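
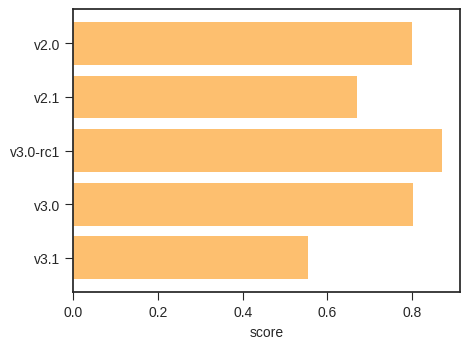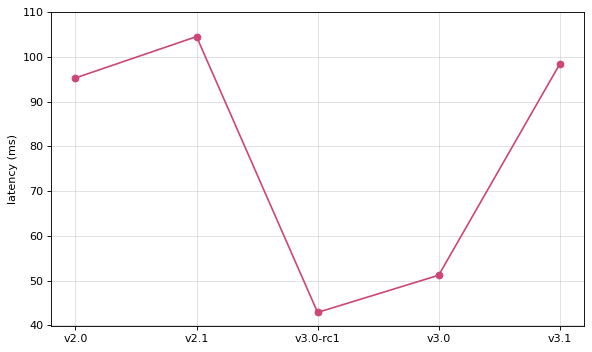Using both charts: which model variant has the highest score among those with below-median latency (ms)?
v3.0-rc1

Chart 2 median latency (ms) ≈ 100; below-median model variants: v3.0-rc1, v3.0. Among those, v3.0-rc1 has the highest score (≈ 0.9).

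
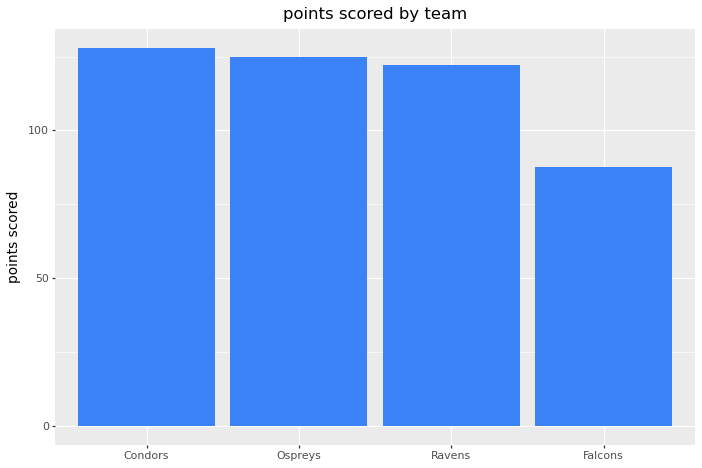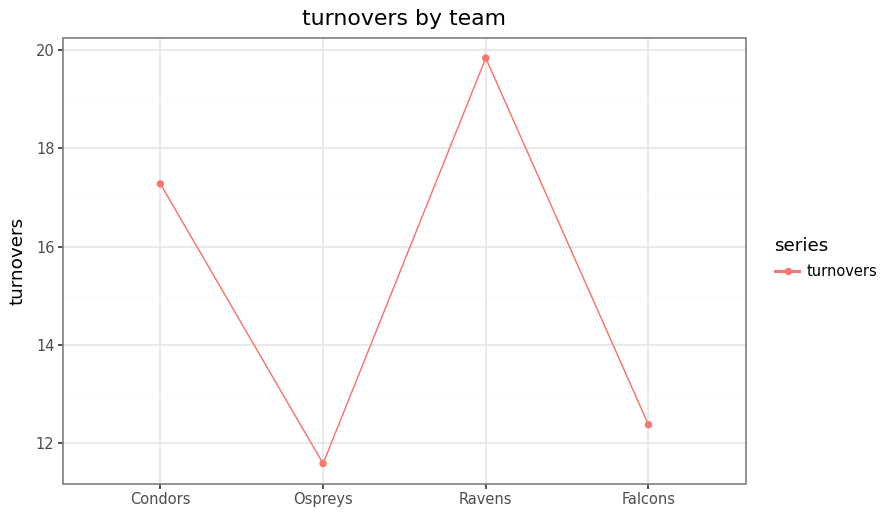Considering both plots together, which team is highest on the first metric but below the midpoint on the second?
Ospreys

Chart 2 median turnovers ≈ 14; below-median teams: Ospreys, Falcons. Among those, Ospreys has the highest points scored (≈ 120).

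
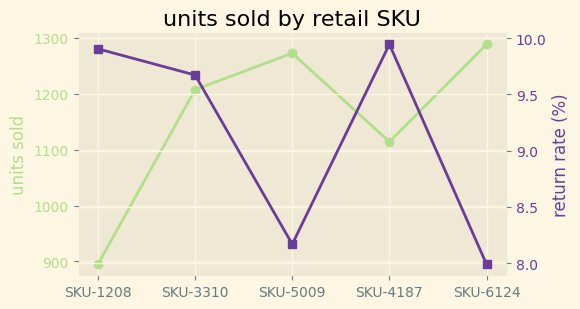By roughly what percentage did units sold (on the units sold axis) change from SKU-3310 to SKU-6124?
≈ +8.3%

SKU-3310 ≈ 1200, SKU-6124 ≈ 1300; (1300 − 1200) / 1200 ≈ +8.3%.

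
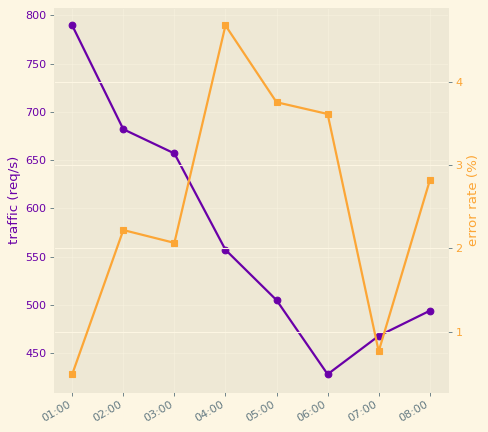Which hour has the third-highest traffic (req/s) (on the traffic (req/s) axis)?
Top 4 (on the traffic (req/s) axis): 01:00 ≈ 800, 02:00 ≈ 700, 03:00 ≈ 650, 04:00 ≈ 550.

03:00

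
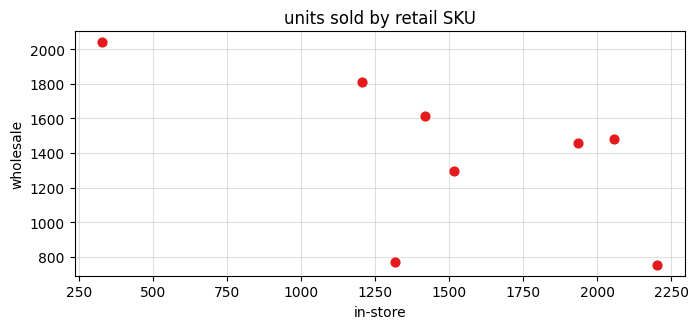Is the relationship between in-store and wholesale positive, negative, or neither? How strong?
negative, moderate

Points are negatively correlated; moderate (|r| ≈ 0.6).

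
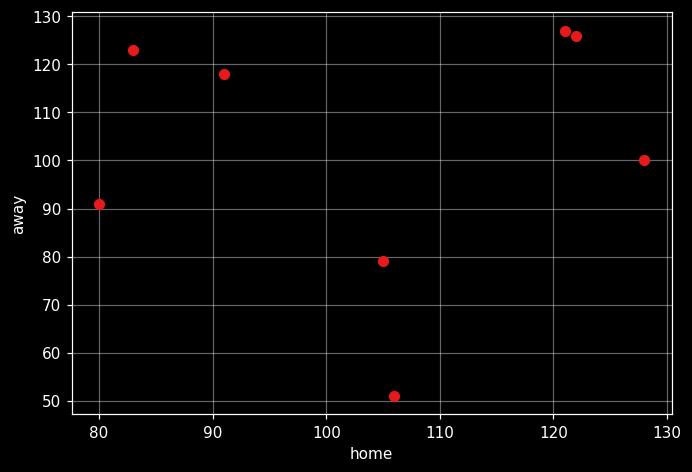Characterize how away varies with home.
Points are roughly uncorrelated; weak (|r| ≈ 0.1).

no clear correlation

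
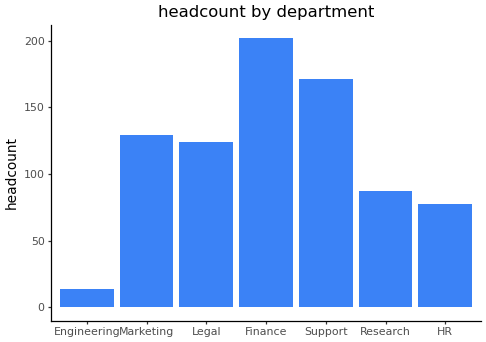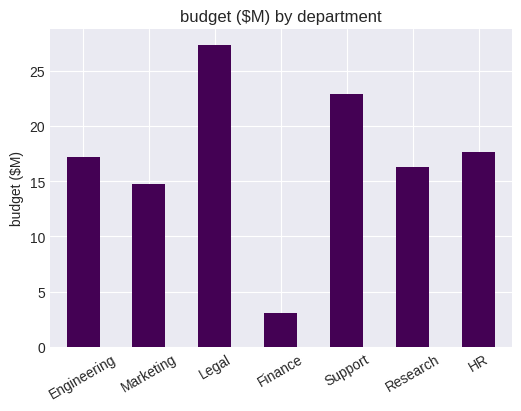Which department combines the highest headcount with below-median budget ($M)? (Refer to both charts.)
Chart 2 median budget ($M) ≈ 15; below-median departments: Marketing, Finance, Research. Among those, Finance has the highest headcount (≈ 200).

Finance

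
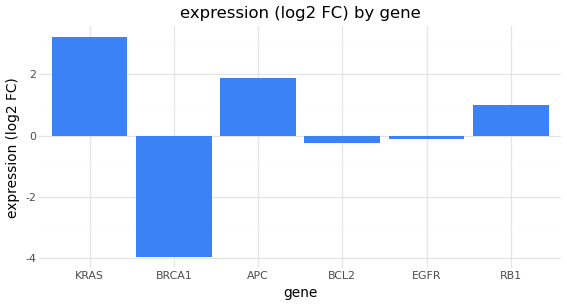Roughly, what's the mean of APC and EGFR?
≈ 1

(2 + 0) / 2 ≈ 1.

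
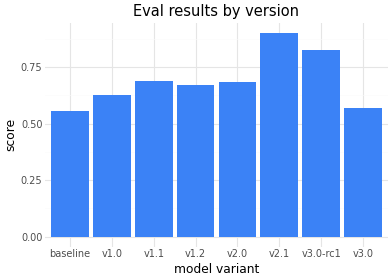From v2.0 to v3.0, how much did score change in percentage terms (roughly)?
v2.0 ≈ 0.7, v3.0 ≈ 0.6; (0.6 − 0.7) / 0.7 ≈ -14.3%.

≈ -14.3%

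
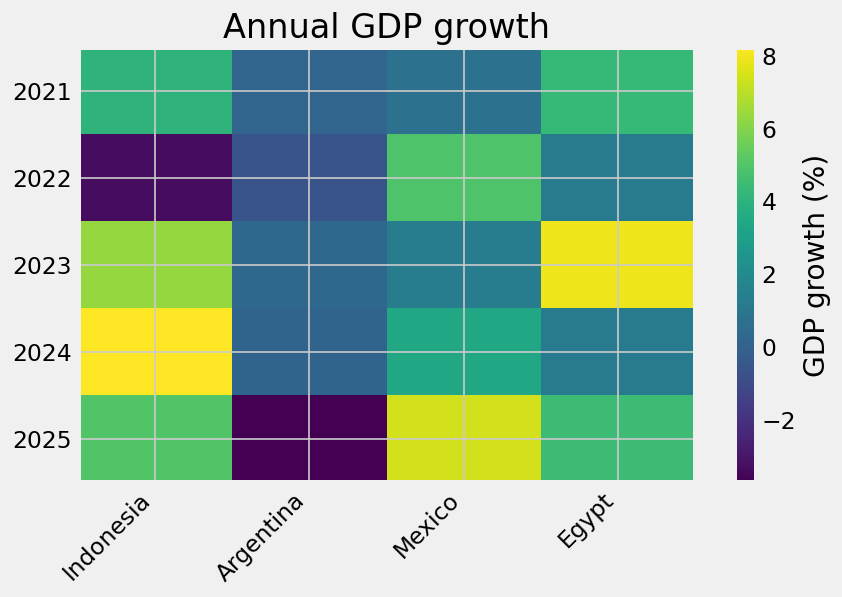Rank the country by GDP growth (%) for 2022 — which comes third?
Argentina

Top 4 for 2022: Mexico ≈ 5, Egypt ≈ 1, Argentina ≈ -1, Indonesia ≈ -3.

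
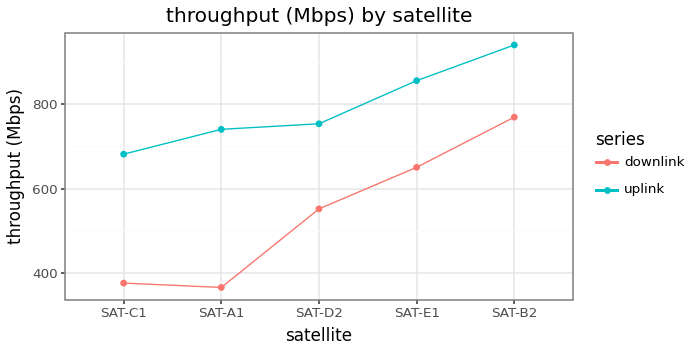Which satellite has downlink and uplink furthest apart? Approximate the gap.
SAT-A1, ≈ 400 Mbps

SAT-A1: downlink ≈ 350, uplink ≈ 750 → gap ≈ 400. Next-largest (SAT-C1) is only ≈ 300.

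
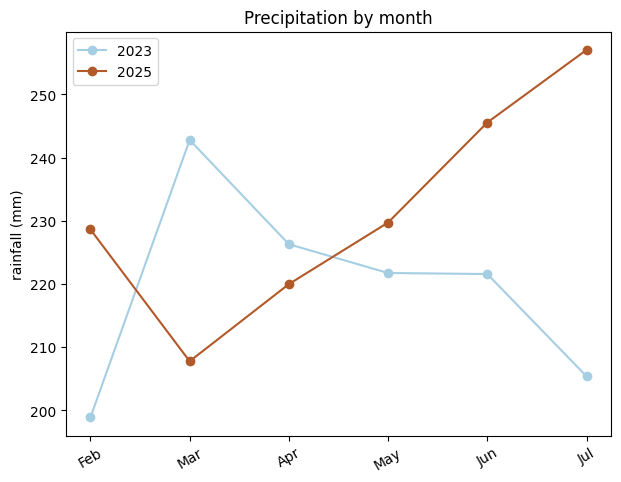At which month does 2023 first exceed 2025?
Mar

Feb: 2023 ≈ 200 vs 2025 ≈ 230 (not yet); Mar: 2023 ≈ 245 vs 2025 ≈ 210 (first crossover).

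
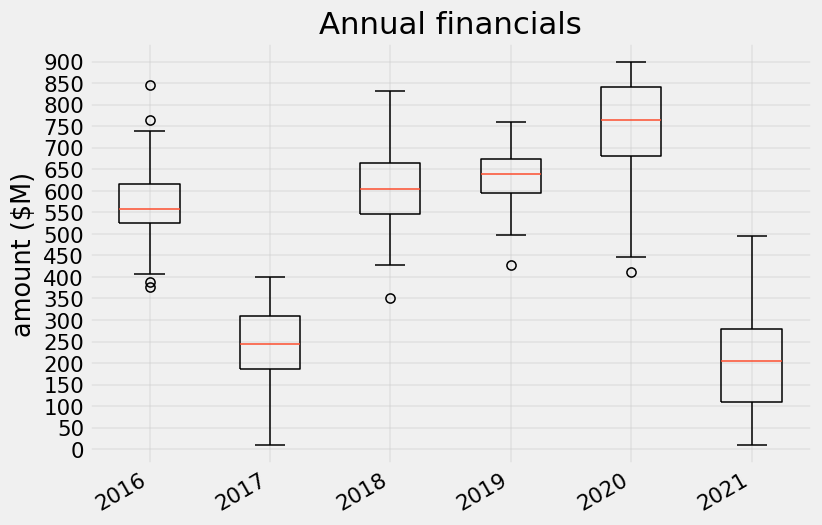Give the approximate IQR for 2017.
Q3 ≈ 300, Q1 ≈ 200; IQR ≈ 100.

≈ 100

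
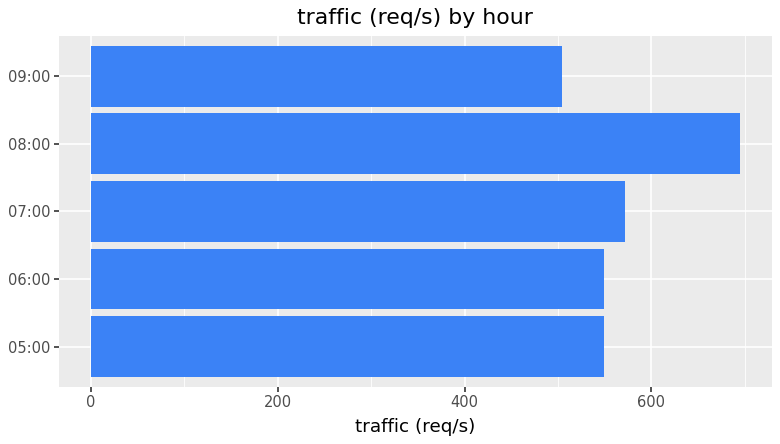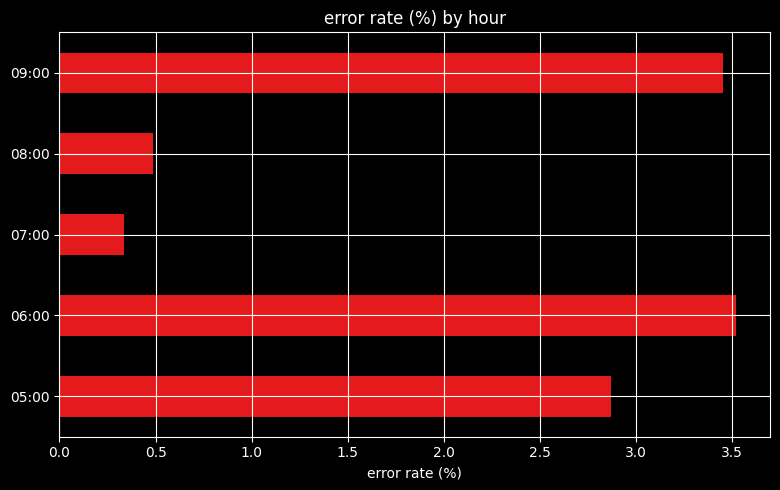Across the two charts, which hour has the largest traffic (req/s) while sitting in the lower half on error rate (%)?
08:00

Chart 2 median error rate (%) ≈ 3; below-median hours: 07:00, 08:00. Among those, 08:00 has the highest traffic (req/s) (≈ 700).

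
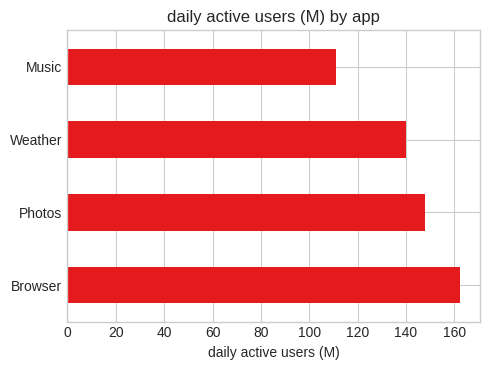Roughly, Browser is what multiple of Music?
≈ 1.33×

Browser ≈ 160, Music ≈ 120; 160/120 ≈ 1.33.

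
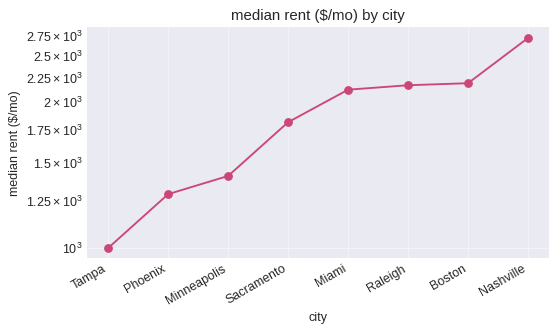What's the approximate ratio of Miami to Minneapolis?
Miami ≈ 2200, Minneapolis ≈ 1400; 2200/1400 ≈ 1.57.

≈ 1.57×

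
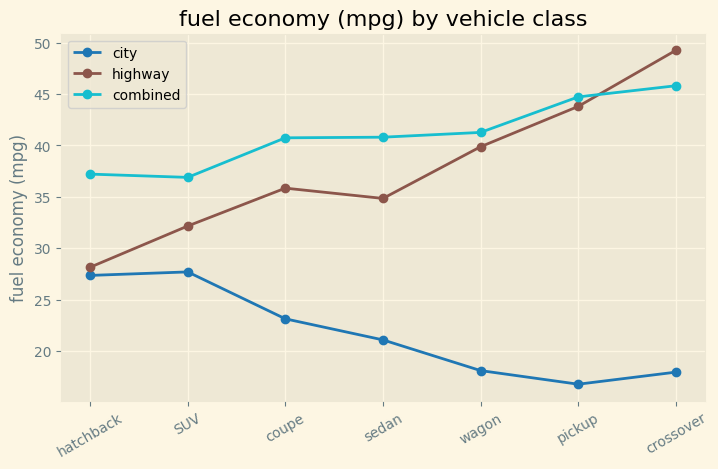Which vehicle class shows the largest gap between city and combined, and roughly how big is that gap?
pickup, ≈ 30 mpg

pickup: city ≈ 15, combined ≈ 45 → gap ≈ 30. Next-largest (crossover) is only ≈ 25.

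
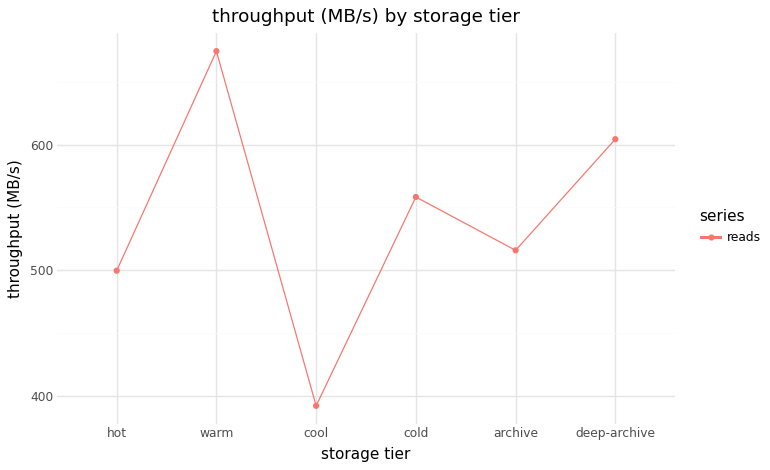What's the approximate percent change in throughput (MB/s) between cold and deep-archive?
cold ≈ 550, deep-archive ≈ 600; (600 − 550) / 550 ≈ +9.1%.

≈ +9.1%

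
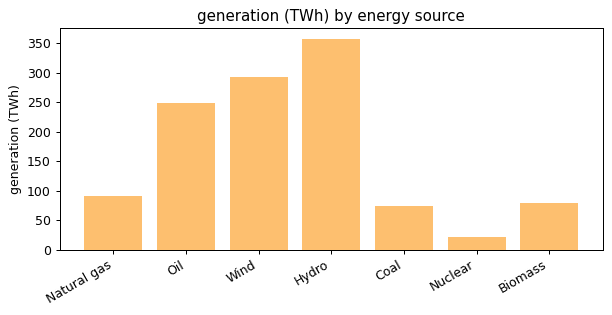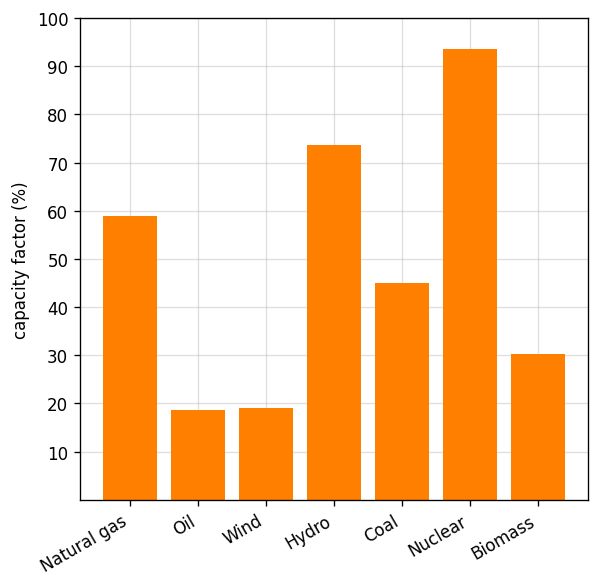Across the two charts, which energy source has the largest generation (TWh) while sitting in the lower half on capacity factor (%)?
Wind

Chart 2 median capacity factor (%) ≈ 50; below-median energy sources: Oil, Wind, Biomass. Among those, Wind has the highest generation (TWh) (≈ 300).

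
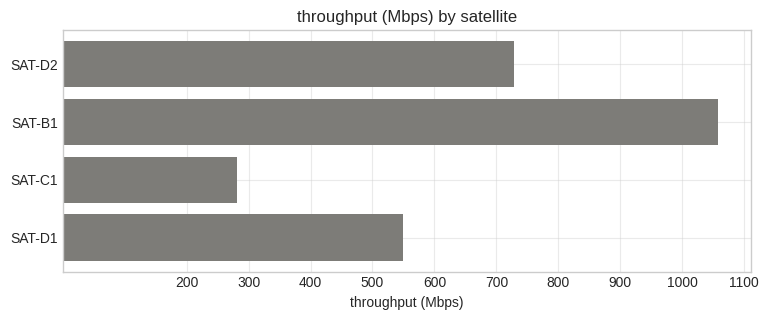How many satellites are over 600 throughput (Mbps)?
Above 600: SAT-D2, SAT-B1.

2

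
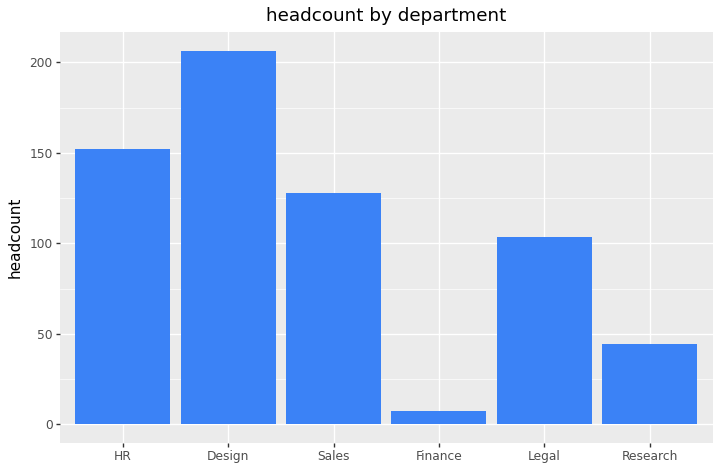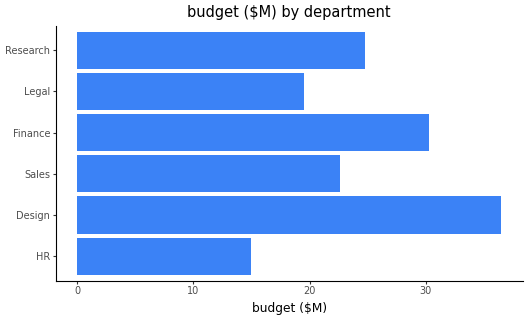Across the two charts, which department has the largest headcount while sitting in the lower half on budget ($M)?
Chart 2 median budget ($M) ≈ 25; below-median departments: HR, Sales, Legal. Among those, HR has the highest headcount (≈ 160).

HR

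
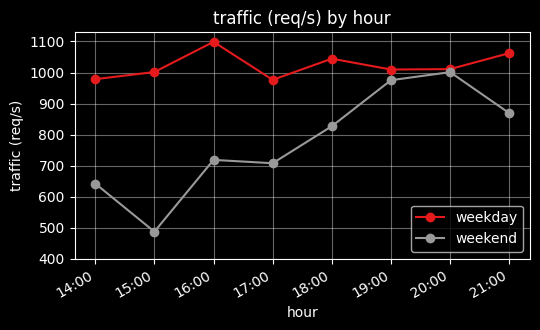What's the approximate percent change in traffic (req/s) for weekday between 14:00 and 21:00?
14:00 ≈ 1000, 21:00 ≈ 1100; (1100 − 1000) / 1000 ≈ +10%.

≈ +10%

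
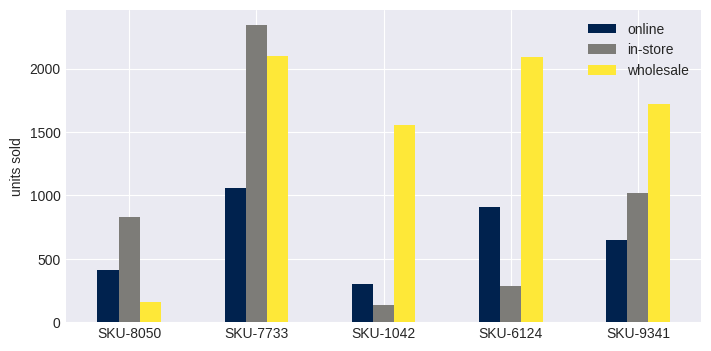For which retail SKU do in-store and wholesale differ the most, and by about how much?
SKU-6124: in-store ≈ 200, wholesale ≈ 2000 → gap ≈ 1800. Next-largest (SKU-1042) is only ≈ 1400.

SKU-6124, ≈ 1800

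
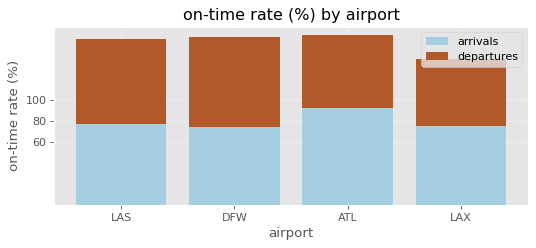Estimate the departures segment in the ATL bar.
≈ 60

departures top ≈ 160, bottom ≈ 100; segment ≈ 60.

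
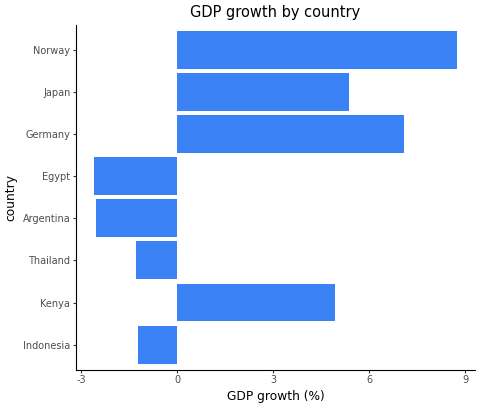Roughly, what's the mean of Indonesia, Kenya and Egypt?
≈ 0

(-1 + 5 + -3) / 3 ≈ 0.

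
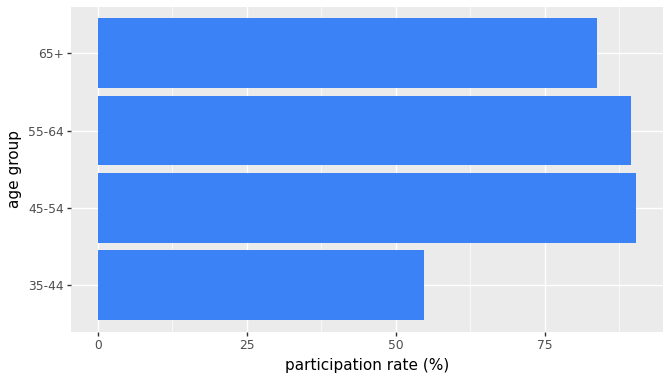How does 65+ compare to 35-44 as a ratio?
65+ ≈ 80, 35-44 ≈ 50; 80/50 ≈ 1.6.

≈ 1.6×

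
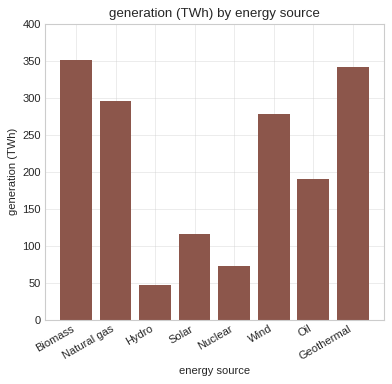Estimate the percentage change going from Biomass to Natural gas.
≈ -14.3%

Biomass ≈ 350, Natural gas ≈ 300; (300 − 350) / 350 ≈ -14.3%.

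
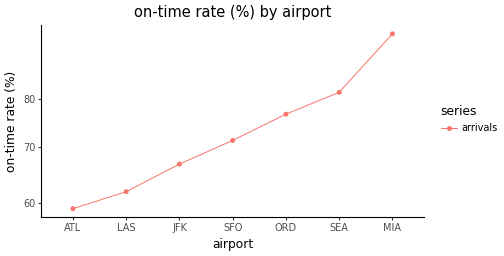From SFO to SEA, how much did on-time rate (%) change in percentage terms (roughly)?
SFO ≈ 70, SEA ≈ 80; (80 − 70) / 70 ≈ +14.3%.

≈ +14.3%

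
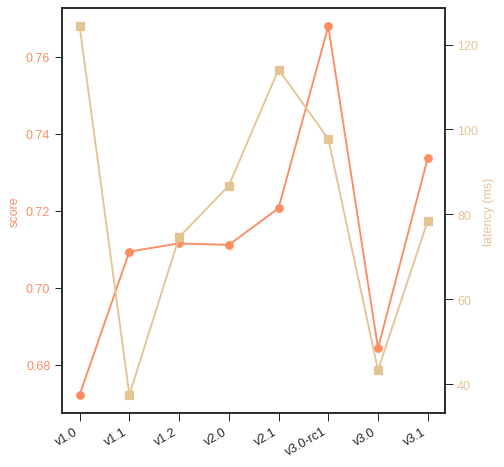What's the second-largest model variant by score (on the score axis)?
v3.1

Top 3 (on the score axis): v3.0-rc1 ≈ 0.77, v3.1 ≈ 0.73, v2.1 ≈ 0.72.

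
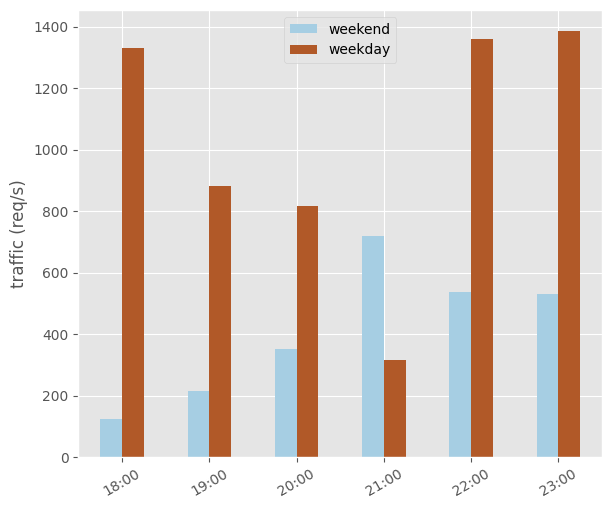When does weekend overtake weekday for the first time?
21:00

20:00: weekend ≈ 400 vs weekday ≈ 800 (not yet); 21:00: weekend ≈ 800 vs weekday ≈ 400 (first crossover).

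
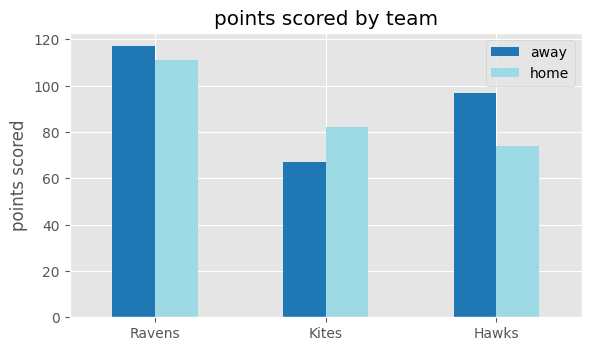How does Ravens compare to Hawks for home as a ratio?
≈ 1.57×

Ravens ≈ 110, Hawks ≈ 70; 110/70 ≈ 1.57.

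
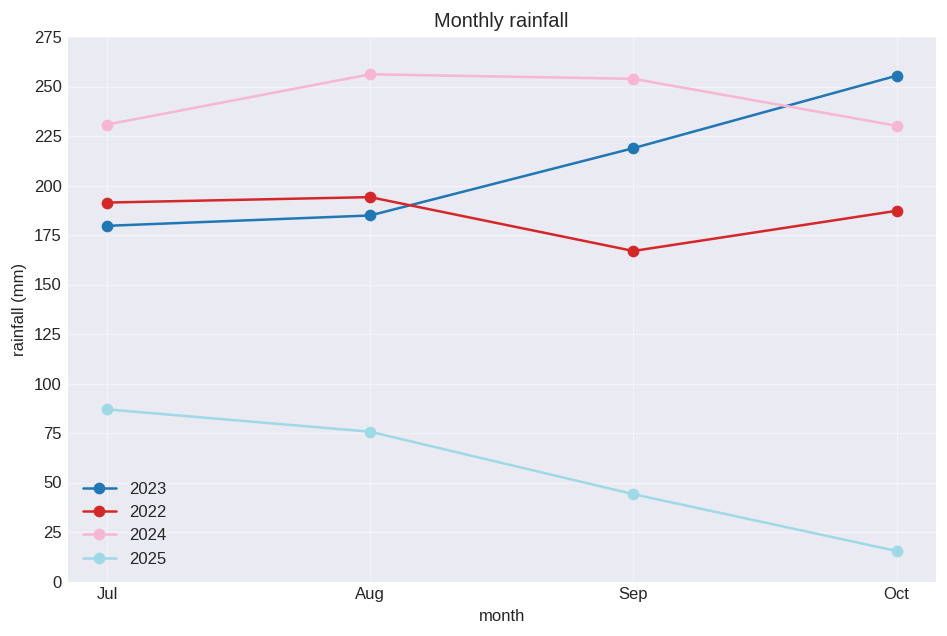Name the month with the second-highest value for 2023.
Top 3 for 2023: Oct ≈ 250, Sep ≈ 225, Aug ≈ 175.

Sep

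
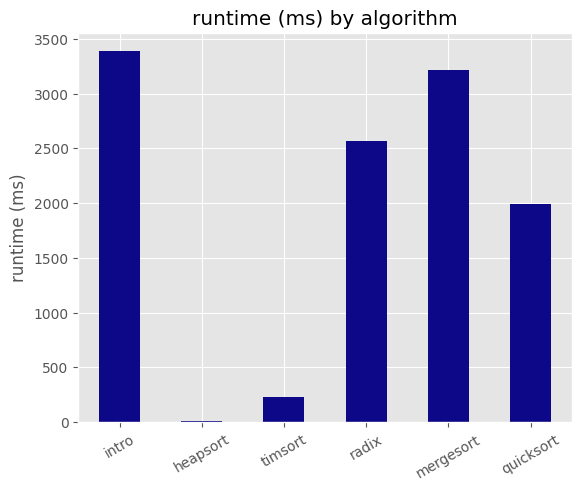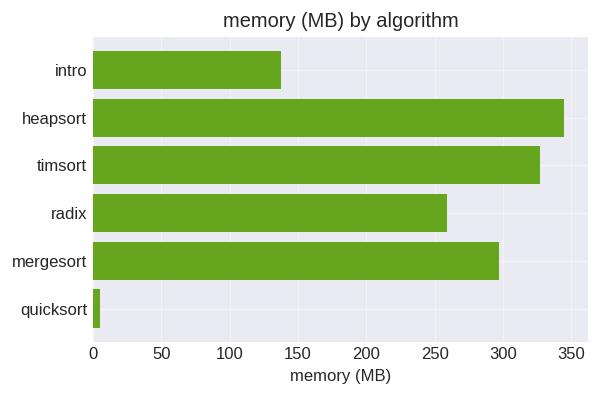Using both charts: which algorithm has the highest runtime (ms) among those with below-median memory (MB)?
intro

Chart 2 median memory (MB) ≈ 300; below-median algorithms: intro, radix, quicksort. Among those, intro has the highest runtime (ms) (≈ 3500).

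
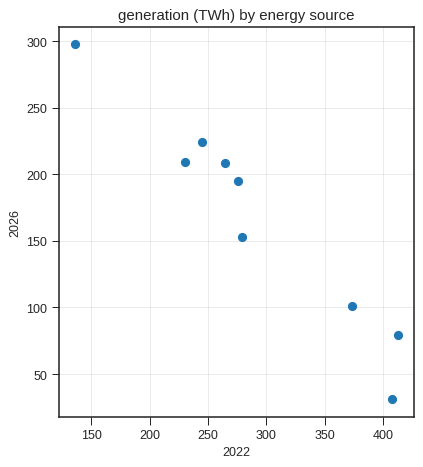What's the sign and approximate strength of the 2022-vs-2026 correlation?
Points are negatively correlated; strong (|r| ≈ 1.0).

negative, strong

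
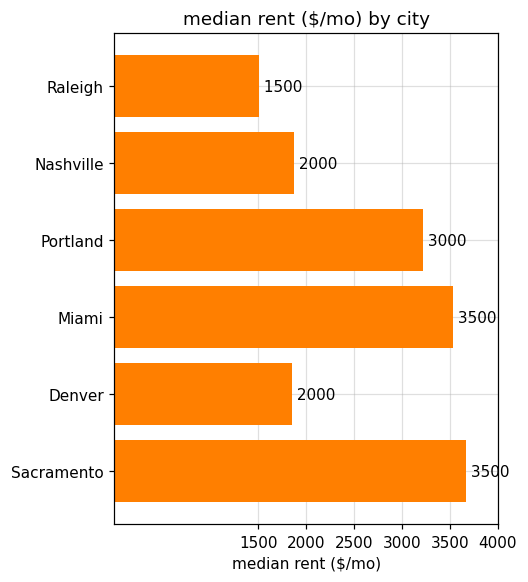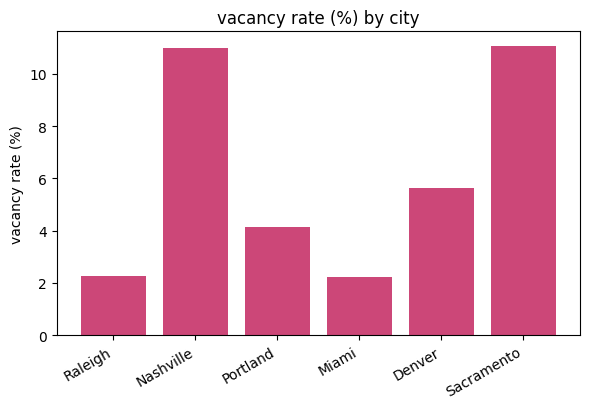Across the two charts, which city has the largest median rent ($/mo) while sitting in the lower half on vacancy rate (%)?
Chart 2 median vacancy rate (%) ≈ 4; below-median cities: Raleigh, Portland, Miami. Among those, Miami has the highest median rent ($/mo) (≈ 3500).

Miami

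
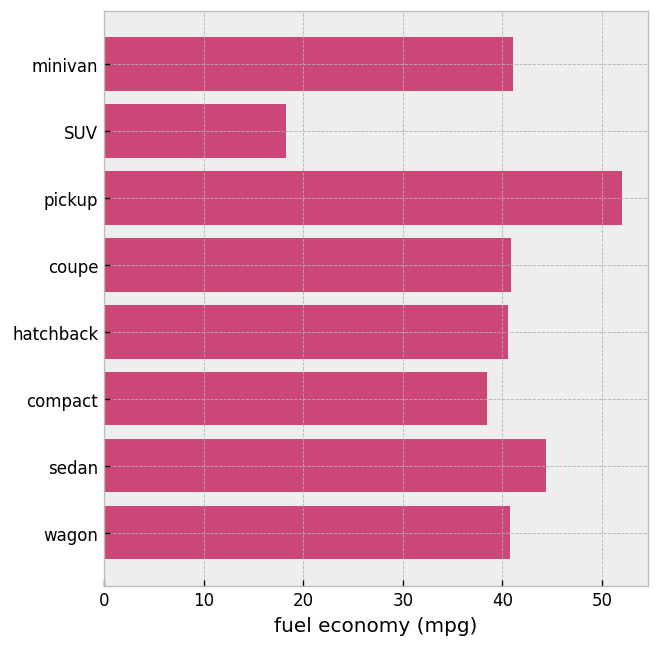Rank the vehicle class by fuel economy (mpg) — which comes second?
Top 3: pickup ≈ 50, sedan ≈ 45, minivan ≈ 40.

sedan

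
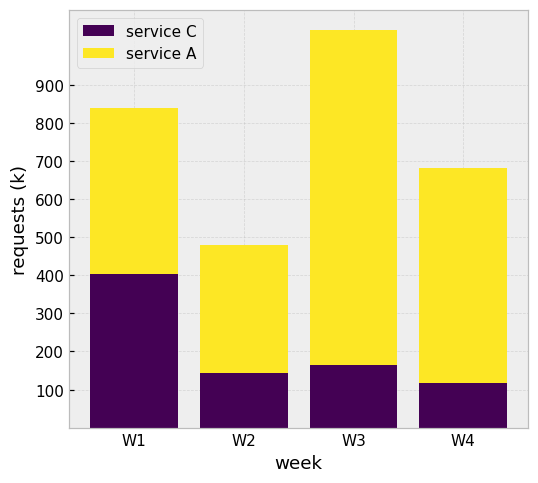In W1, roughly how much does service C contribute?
≈ 400

service C top ≈ 400, bottom ≈ 0; segment ≈ 400.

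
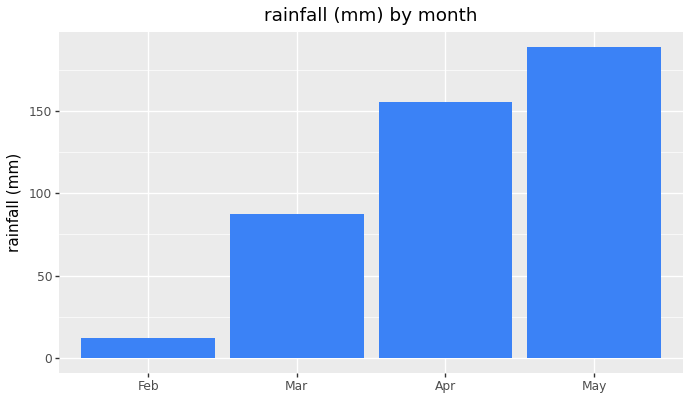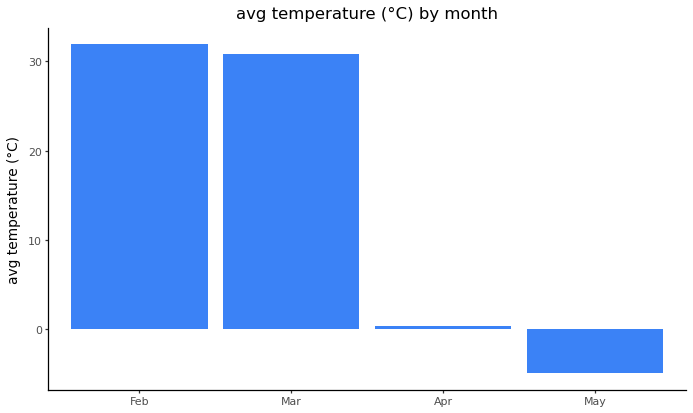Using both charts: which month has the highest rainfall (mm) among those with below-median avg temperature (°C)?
May

Chart 2 median avg temperature (°C) ≈ 15; below-median months: Apr, May. Among those, May has the highest rainfall (mm) (≈ 180).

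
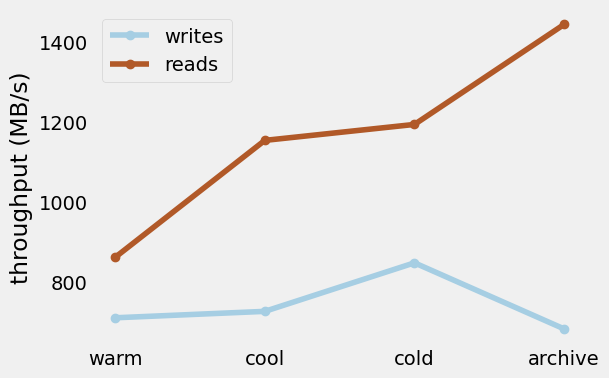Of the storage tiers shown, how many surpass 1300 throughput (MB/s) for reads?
Above 1300: archive.

1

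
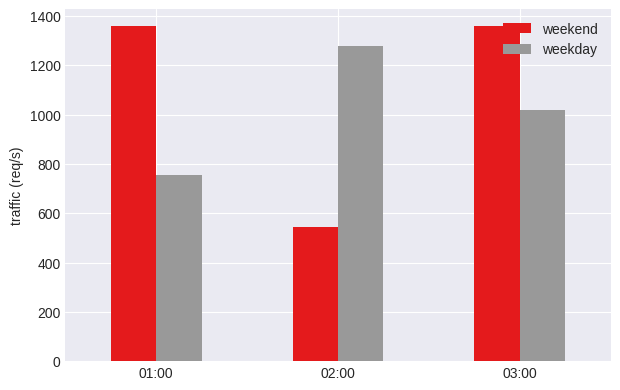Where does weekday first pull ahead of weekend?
02:00

01:00: weekday ≈ 800 vs weekend ≈ 1400 (not yet); 02:00: weekday ≈ 1200 vs weekend ≈ 600 (first crossover).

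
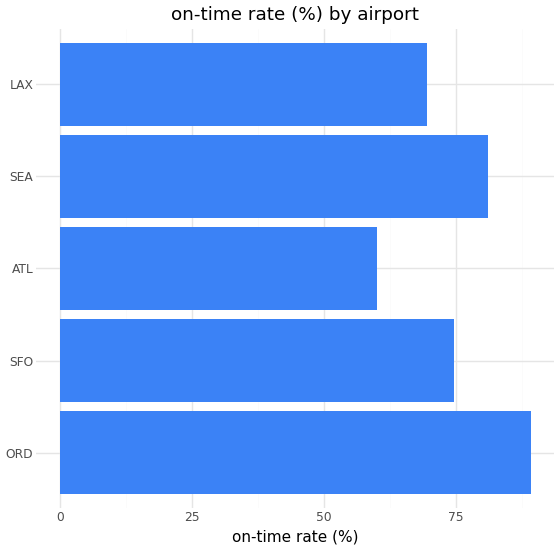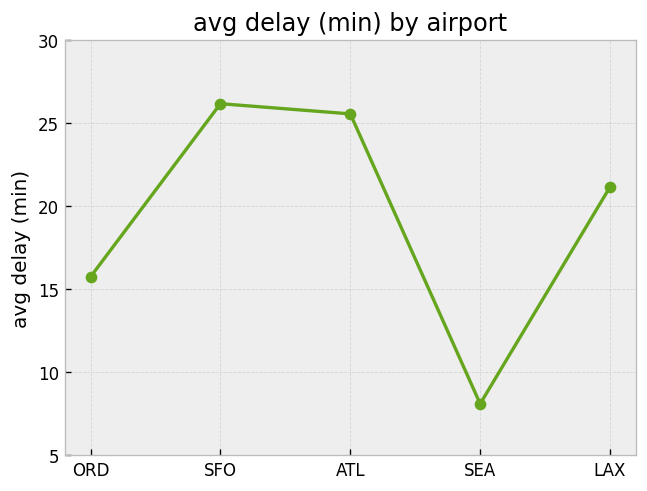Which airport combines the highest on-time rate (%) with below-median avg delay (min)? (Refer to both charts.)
ORD

Chart 2 median avg delay (min) ≈ 20; below-median airports: ORD, SEA. Among those, ORD has the highest on-time rate (%) (≈ 90).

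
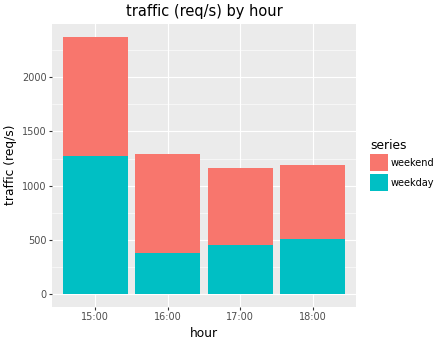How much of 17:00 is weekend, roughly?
weekend top ≈ 1200, bottom ≈ 400; segment ≈ 800.

≈ 800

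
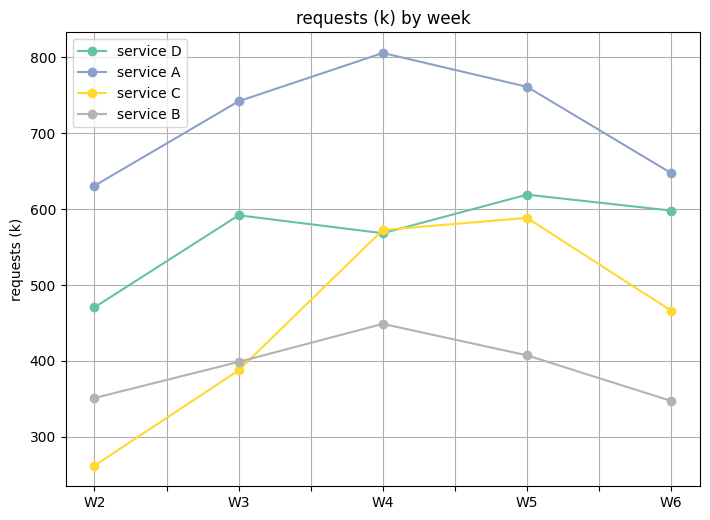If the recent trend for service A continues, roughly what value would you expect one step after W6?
Last three: 800, 750, 650 → slope ≈ -75/step → next ≈ 575.

≈ 575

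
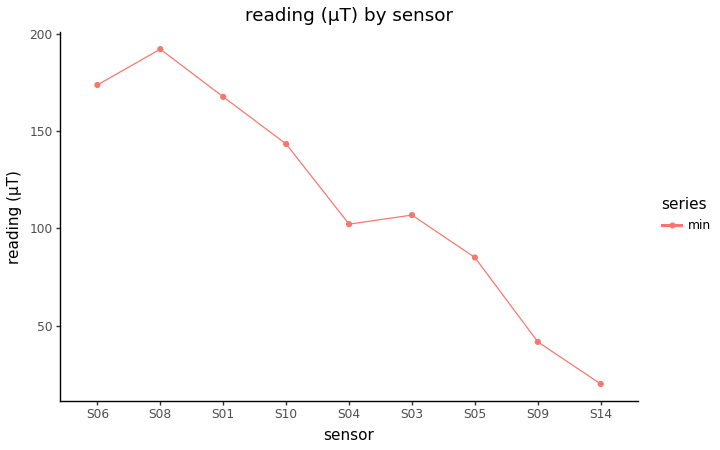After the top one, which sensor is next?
Top 3: S08 ≈ 200, S06 ≈ 180, S01 ≈ 160.

S06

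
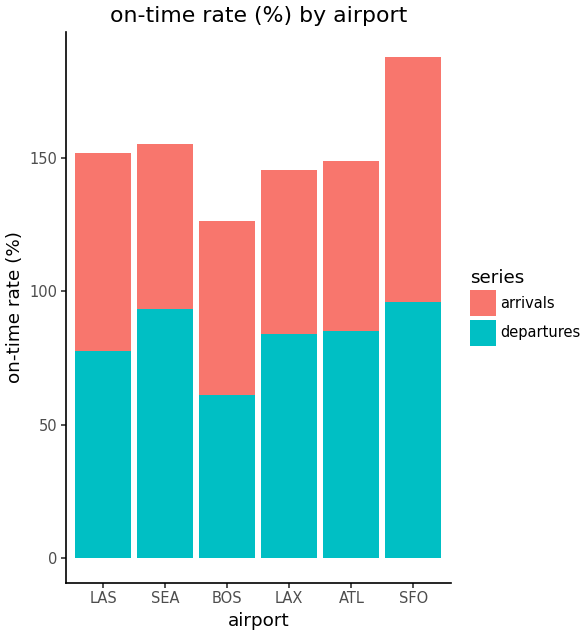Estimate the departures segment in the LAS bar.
≈ 80

departures top ≈ 80, bottom ≈ 0; segment ≈ 80.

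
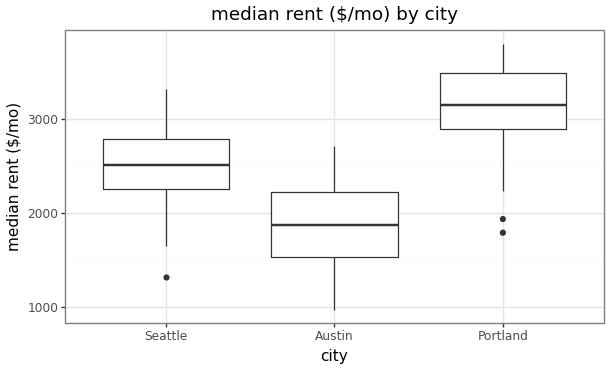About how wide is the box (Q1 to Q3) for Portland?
Q3 ≈ 3500, Q1 ≈ 2900; IQR ≈ 600.

≈ 600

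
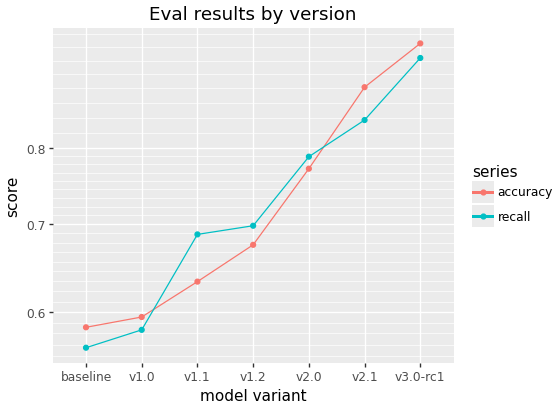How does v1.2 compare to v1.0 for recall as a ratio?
v1.2 ≈ 0.70, v1.0 ≈ 0.60; 0.70/0.60 ≈ 1.17.

≈ 1.17×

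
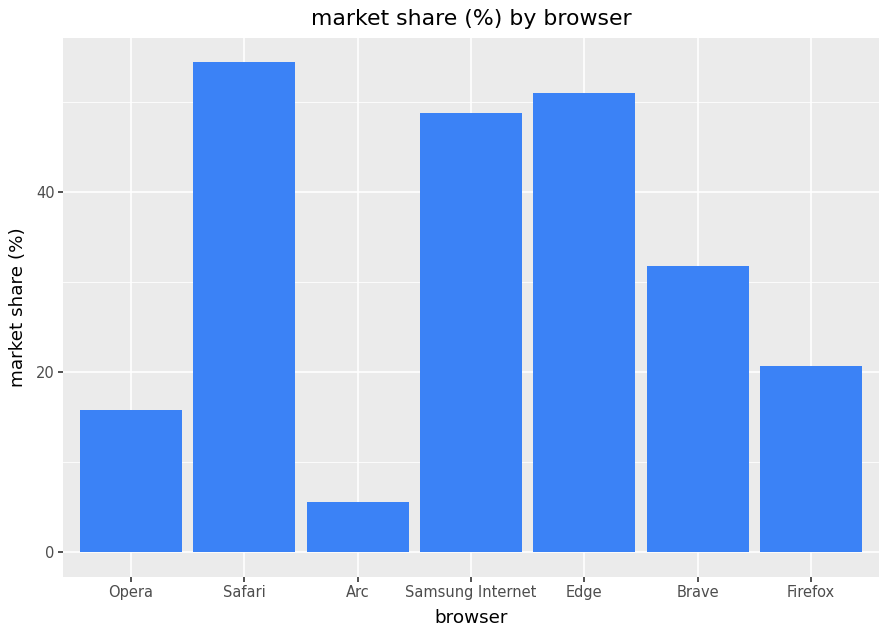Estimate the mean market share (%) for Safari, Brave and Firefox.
(55 + 30 + 20) / 3 ≈ 35.

≈ 35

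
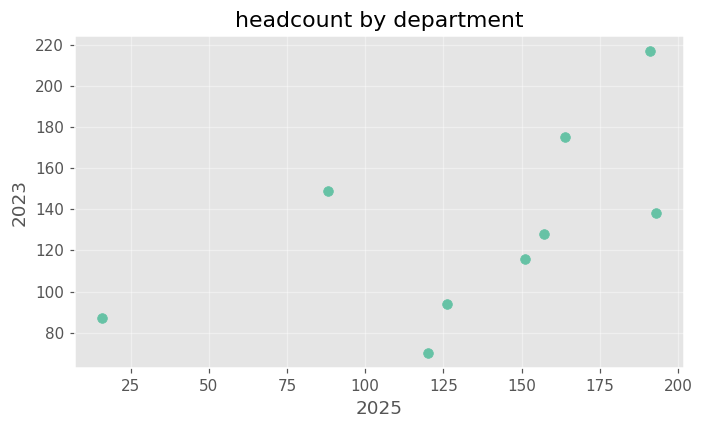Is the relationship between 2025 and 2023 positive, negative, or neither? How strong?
Points are positively correlated; moderate (|r| ≈ 0.6).

positive, moderate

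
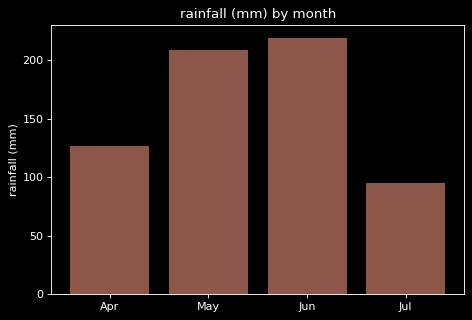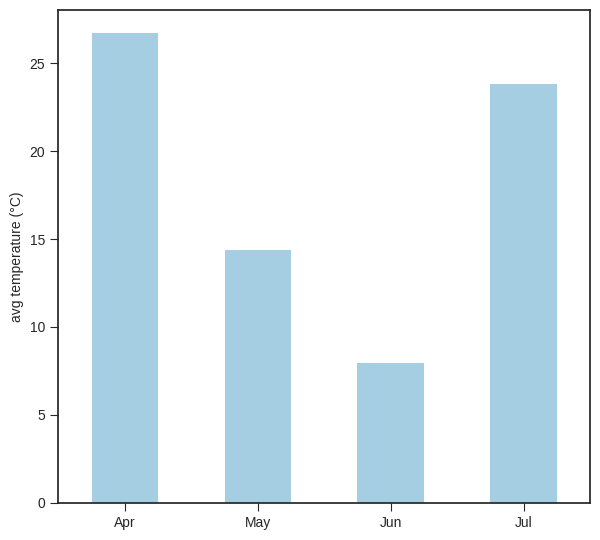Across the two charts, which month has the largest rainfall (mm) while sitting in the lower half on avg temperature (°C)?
Chart 2 median avg temperature (°C) ≈ 20; below-median months: May, Jun. Among those, Jun has the highest rainfall (mm) (≈ 225).

Jun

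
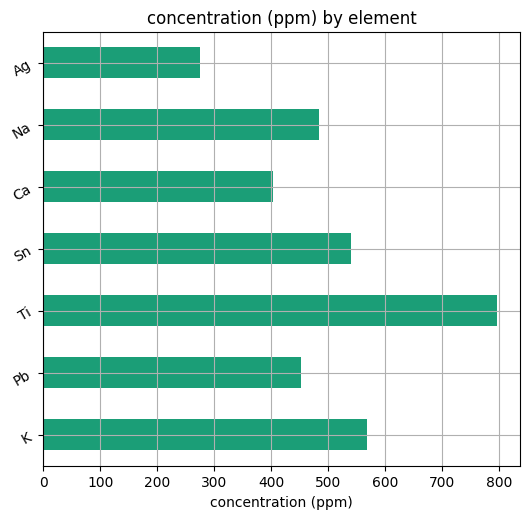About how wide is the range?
≈ 500

Max Ti ≈ 800, min Ag ≈ 300; range ≈ 500.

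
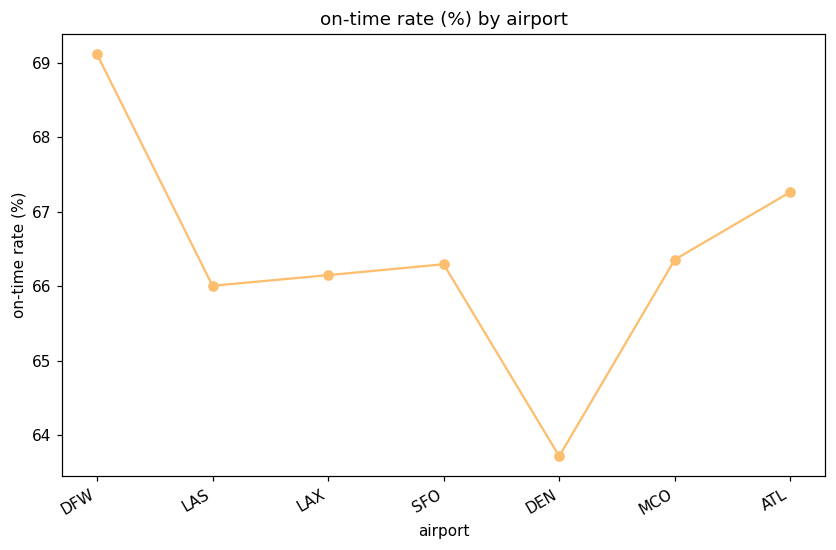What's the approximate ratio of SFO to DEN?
SFO ≈ 66.5, DEN ≈ 63.5; 66.5/63.5 ≈ 1.05.

≈ 1.05×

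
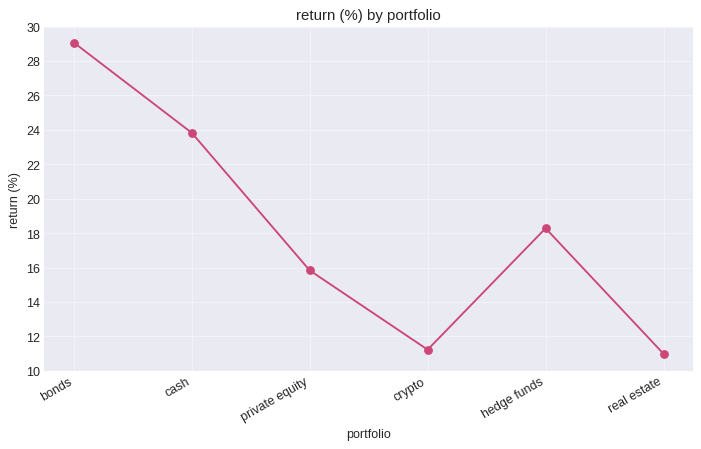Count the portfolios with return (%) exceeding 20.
Above 20: bonds, cash.

2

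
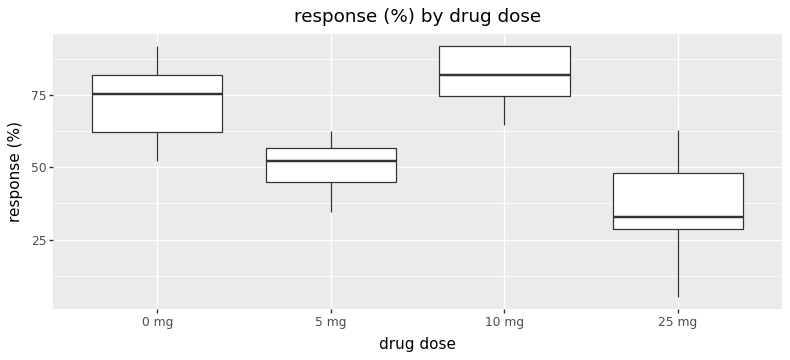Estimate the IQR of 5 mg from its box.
≈ 10

Q3 ≈ 55, Q1 ≈ 45; IQR ≈ 10.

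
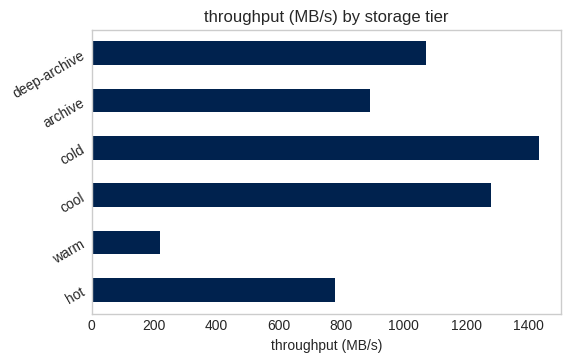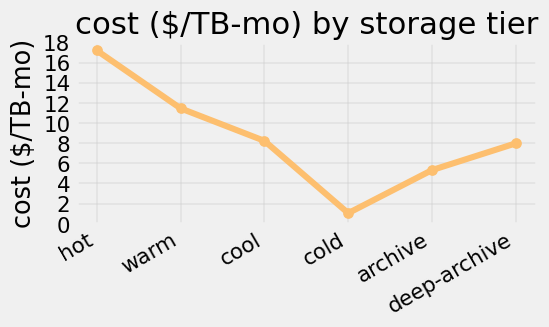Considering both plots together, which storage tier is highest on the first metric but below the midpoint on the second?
cold

Chart 2 median cost ($/TB-mo) ≈ 8; below-median storage tiers: cold, archive, deep-archive. Among those, cold has the highest throughput (MB/s) (≈ 1400).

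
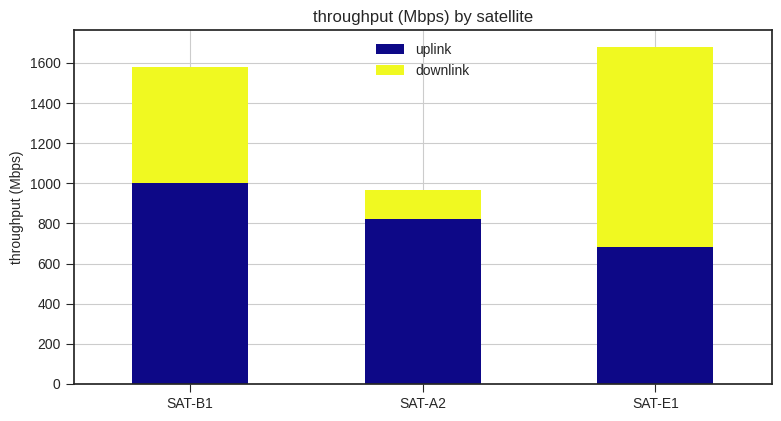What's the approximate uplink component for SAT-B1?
uplink top ≈ 1000, bottom ≈ 0; segment ≈ 1000.

≈ 1000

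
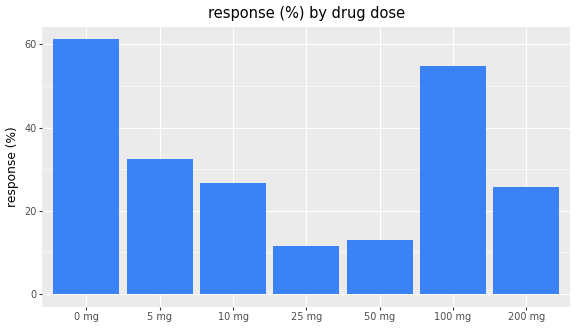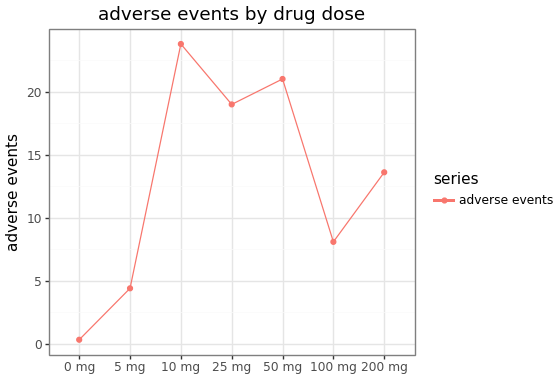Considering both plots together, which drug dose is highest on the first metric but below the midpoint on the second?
0 mg

Chart 2 median adverse events ≈ 15; below-median drug doses: 0 mg, 5 mg, 100 mg. Among those, 0 mg has the highest response (%) (≈ 60).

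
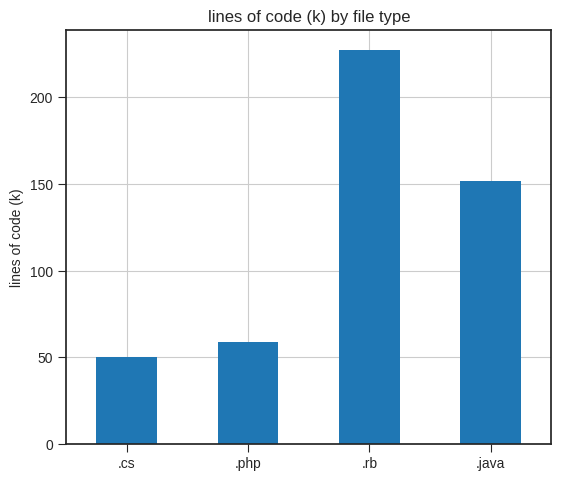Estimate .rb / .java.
≈ 1.38×

.rb ≈ 220, .java ≈ 160; 220/160 ≈ 1.38.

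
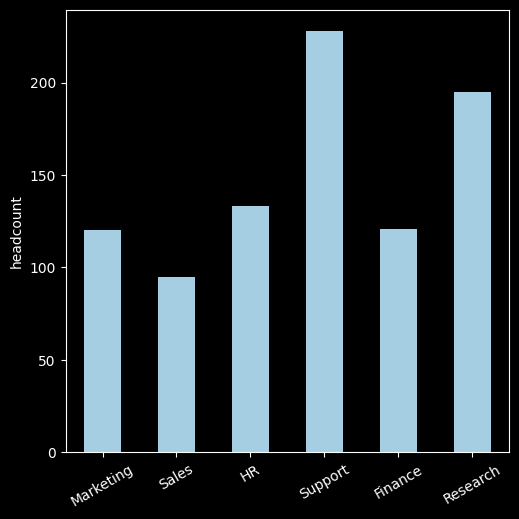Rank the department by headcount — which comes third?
Top 4: Support ≈ 220, Research ≈ 200, HR ≈ 140, Finance ≈ 120.

HR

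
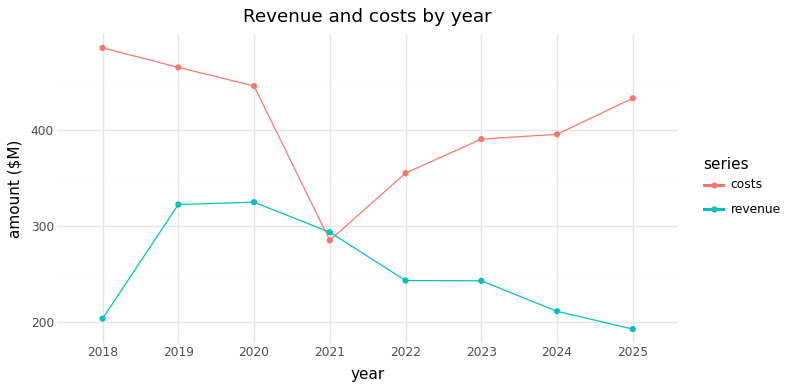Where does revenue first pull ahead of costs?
2021

2020: revenue ≈ 325 vs costs ≈ 450 (not yet); 2021: revenue ≈ 300 vs costs ≈ 275 (first crossover).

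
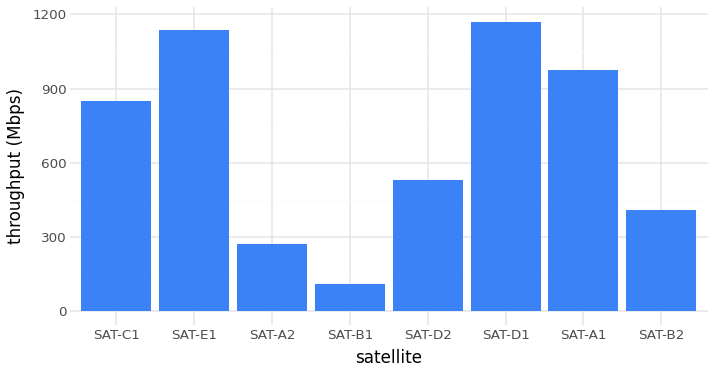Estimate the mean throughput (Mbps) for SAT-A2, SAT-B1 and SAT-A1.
≈ 467

(300 + 100 + 1000) / 3 ≈ 467.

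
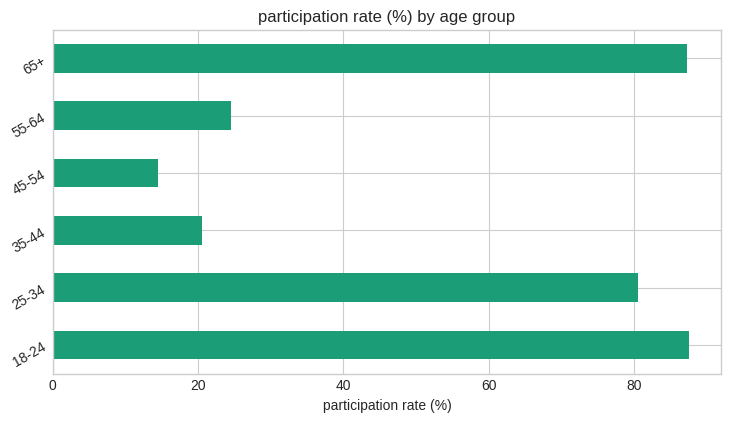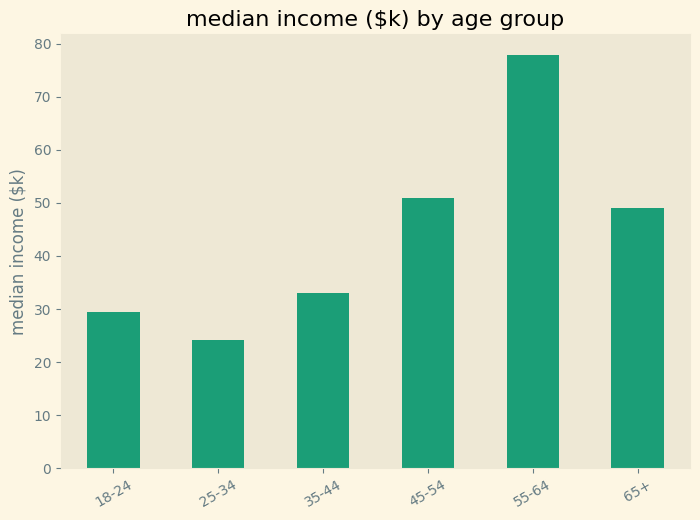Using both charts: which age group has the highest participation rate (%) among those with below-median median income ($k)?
18-24

Chart 2 median median income ($k) ≈ 40; below-median age groups: 18-24, 25-34, 35-44. Among those, 18-24 has the highest participation rate (%) (≈ 90).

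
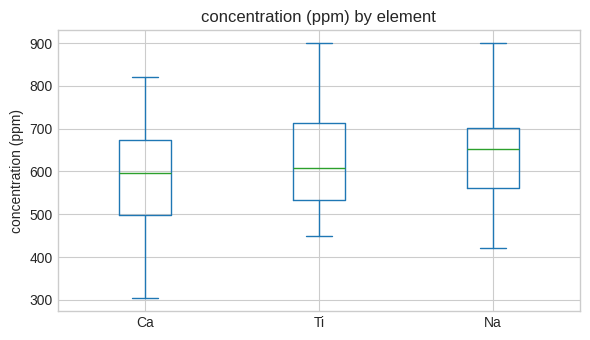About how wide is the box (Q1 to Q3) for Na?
≈ 140

Q3 ≈ 700, Q1 ≈ 560; IQR ≈ 140.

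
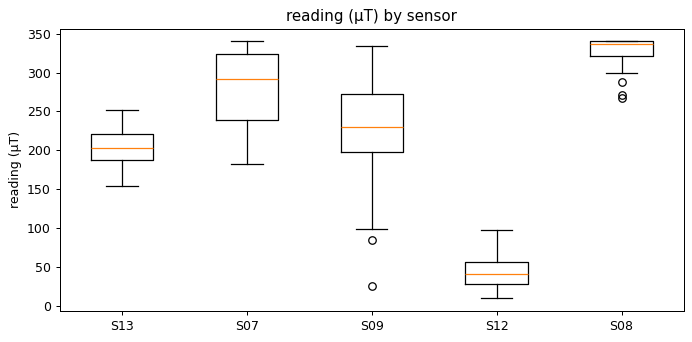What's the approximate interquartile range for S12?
Q3 ≈ 50, Q1 ≈ 25; IQR ≈ 25.

≈ 25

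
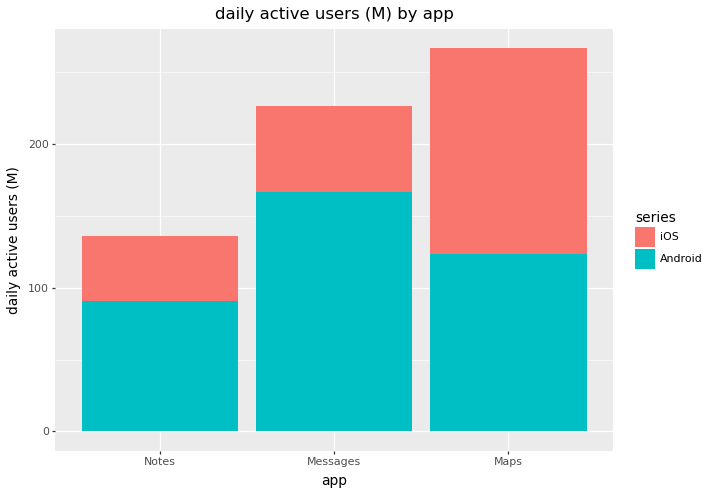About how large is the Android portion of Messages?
Android top ≈ 175, bottom ≈ 0; segment ≈ 175.

≈ 175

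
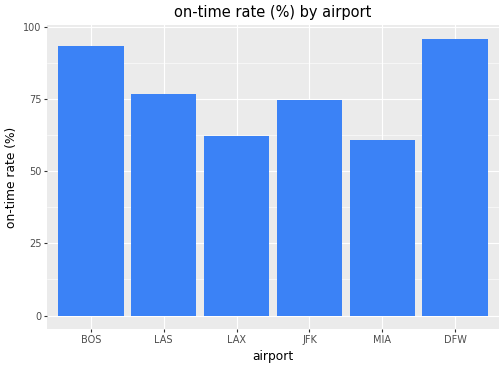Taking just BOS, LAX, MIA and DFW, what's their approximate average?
≈ 78

(90 + 60 + 60 + 100) / 4 ≈ 78.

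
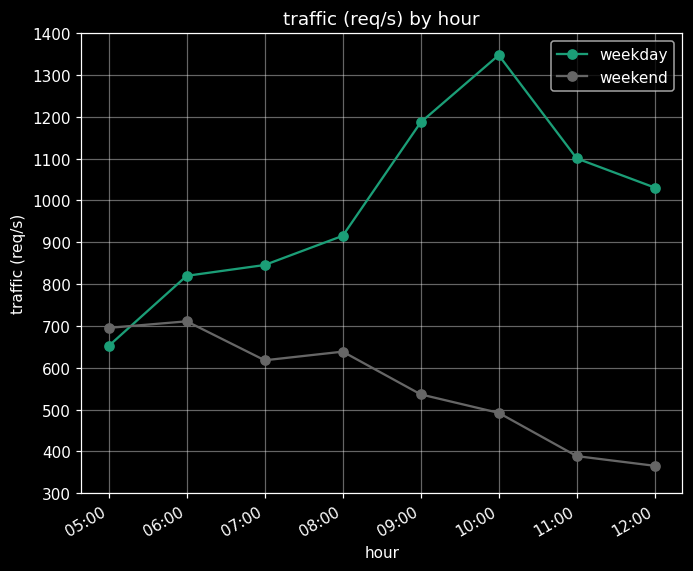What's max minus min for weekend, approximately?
Max 06:00 ≈ 700, min 12:00 ≈ 400; range ≈ 300.

≈ 300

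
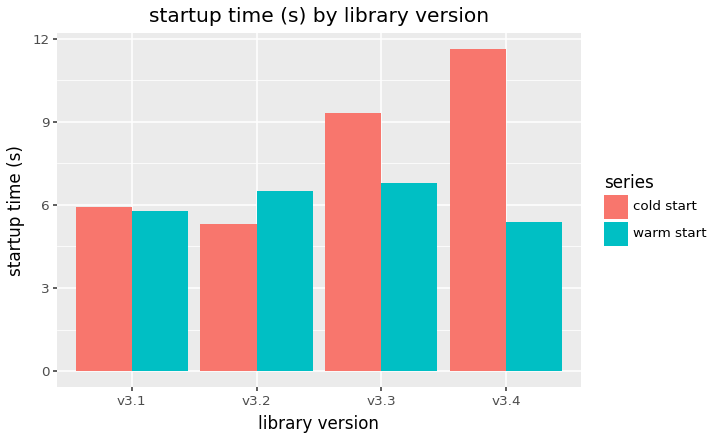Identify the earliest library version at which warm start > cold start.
v3.2

v3.1: warm start ≈ 6 vs cold start ≈ 6 (not yet); v3.2: warm start ≈ 7 vs cold start ≈ 5 (first crossover).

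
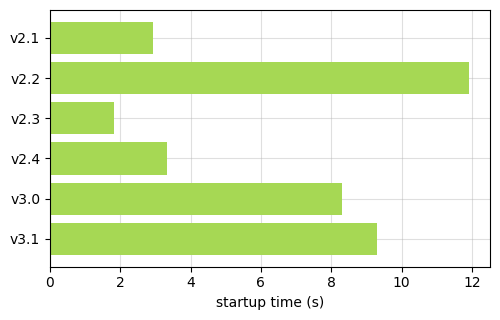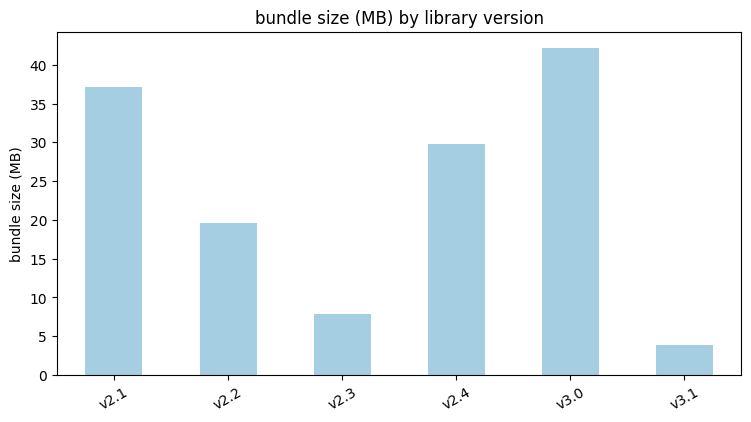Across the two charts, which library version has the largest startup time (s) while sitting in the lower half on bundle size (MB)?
Chart 2 median bundle size (MB) ≈ 25; below-median library versions: v2.2, v2.3, v3.1. Among those, v2.2 has the highest startup time (s) (≈ 12).

v2.2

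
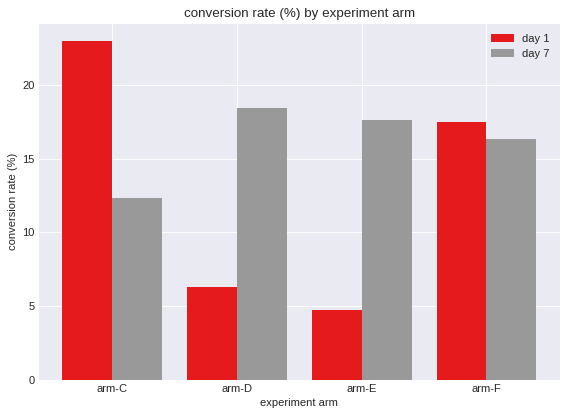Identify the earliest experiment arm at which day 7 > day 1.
arm-C: day 7 ≈ 12 vs day 1 ≈ 24 (not yet); arm-D: day 7 ≈ 18 vs day 1 ≈ 6 (first crossover).

arm-D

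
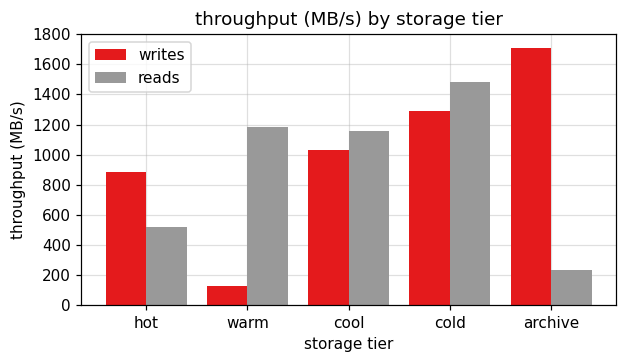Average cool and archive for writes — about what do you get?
(1000 + 1800) / 2 ≈ 1400.

≈ 1400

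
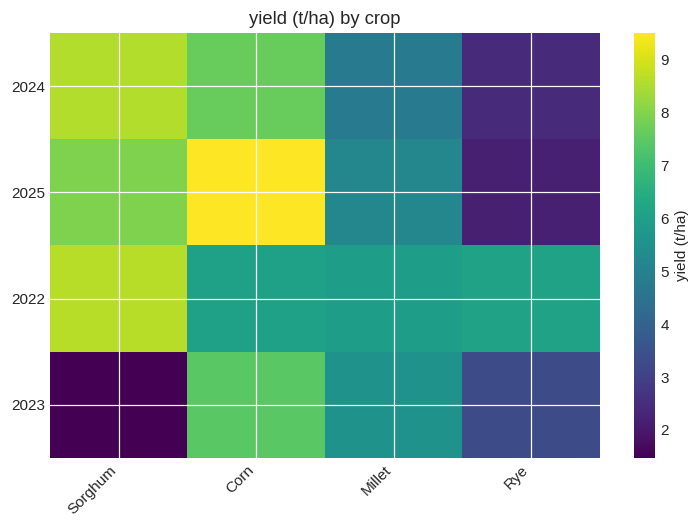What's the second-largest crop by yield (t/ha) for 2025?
Top 3 for 2025: Corn ≈ 9, Sorghum ≈ 8, Millet ≈ 5.

Sorghum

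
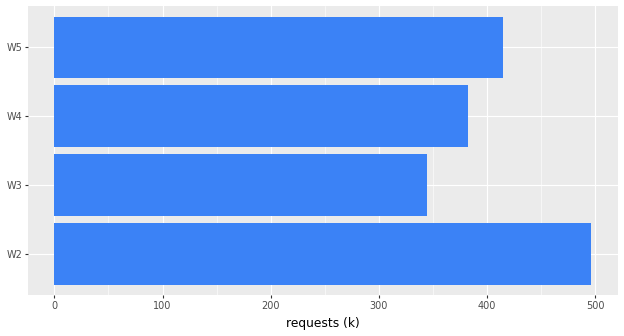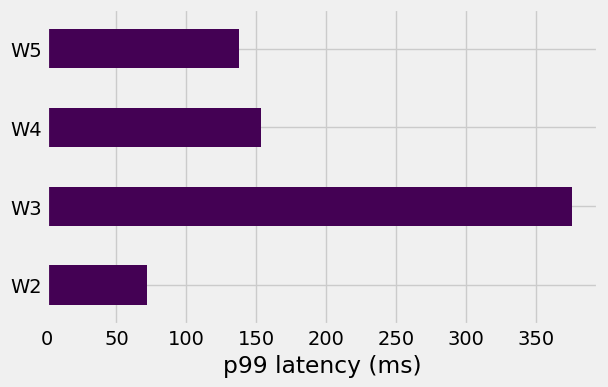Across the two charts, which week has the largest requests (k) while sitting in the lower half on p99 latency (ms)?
W2

Chart 2 median p99 latency (ms) ≈ 150; below-median weeks: W2, W5. Among those, W2 has the highest requests (k) (≈ 500).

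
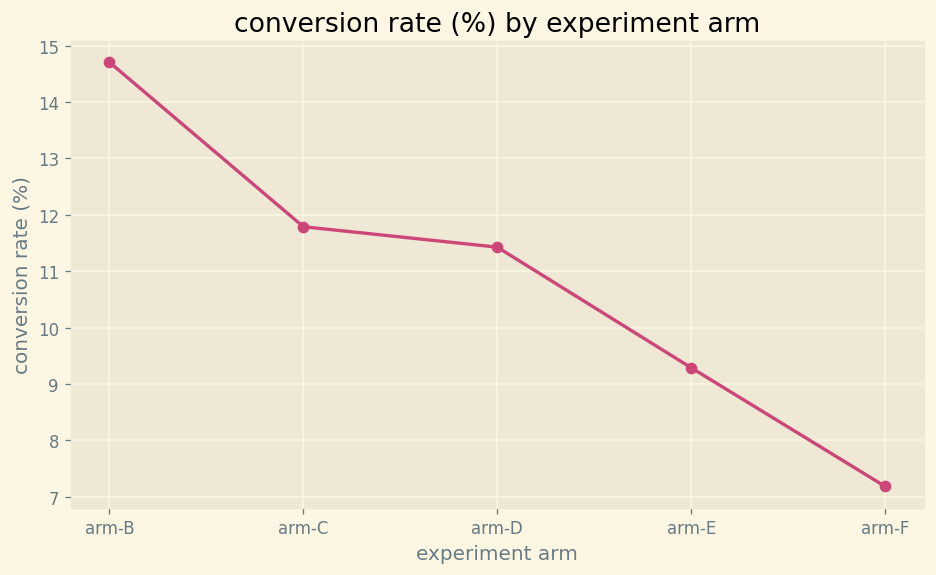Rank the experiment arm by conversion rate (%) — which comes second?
arm-C

Top 3: arm-B ≈ 15, arm-C ≈ 12, arm-D ≈ 11.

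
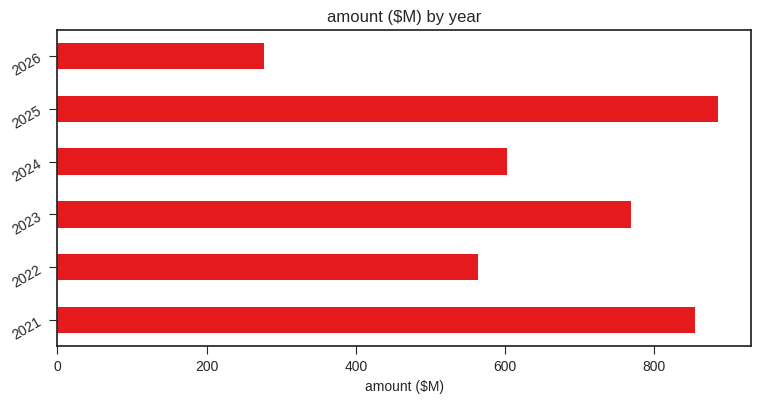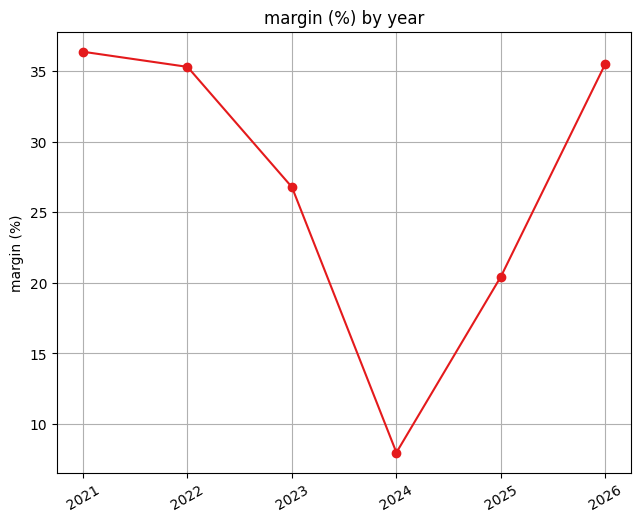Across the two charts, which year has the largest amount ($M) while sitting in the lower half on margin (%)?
Chart 2 median margin (%) ≈ 30; below-median years: 2023, 2024, 2025. Among those, 2025 has the highest amount ($M) (≈ 900).

2025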